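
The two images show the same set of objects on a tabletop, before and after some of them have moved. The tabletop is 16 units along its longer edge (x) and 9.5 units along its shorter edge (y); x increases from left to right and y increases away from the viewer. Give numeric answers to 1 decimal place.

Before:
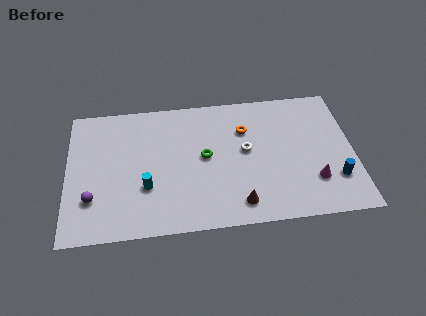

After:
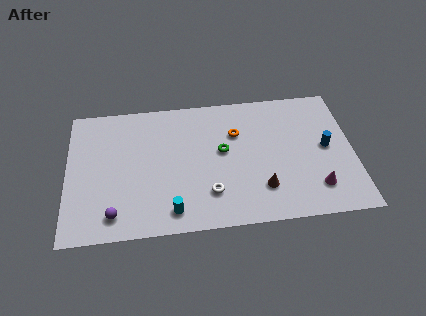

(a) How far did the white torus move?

3.5

From (10.0, 5.2) to (7.9, 2.4), the white torus covered √(2.1² + 2.8²) ≈ 3.5 units.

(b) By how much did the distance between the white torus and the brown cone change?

-0.8

Before: roughly 3.7 units apart; after: 2.9. That's 0.8 units closer together.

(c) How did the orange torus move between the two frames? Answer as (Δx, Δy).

(-0.5, -0.2)

From the two frames, the orange torus sits at roughly (10.0, 6.7) before and (9.5, 6.5) after.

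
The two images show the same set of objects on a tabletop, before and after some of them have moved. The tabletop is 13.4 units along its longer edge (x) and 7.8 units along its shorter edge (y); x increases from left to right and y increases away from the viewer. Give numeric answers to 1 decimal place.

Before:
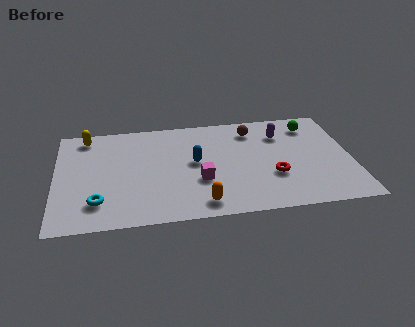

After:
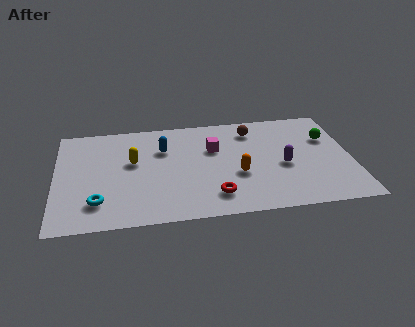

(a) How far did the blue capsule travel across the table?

1.8

The blue capsule moved from about (6.3, 4.2) to (4.9, 5.4), a distance of √(1.4² + 1.2²) ≈ 1.8.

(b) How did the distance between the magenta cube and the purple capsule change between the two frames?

-1.3

The distance was about 4.8 in the first image and 3.5 in the second, so they moved 1.3 units closer together.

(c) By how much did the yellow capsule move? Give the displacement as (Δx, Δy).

(2.1, -2.2)

From the two frames, the yellow capsule sits at roughly (1.4, 6.8) before and (3.5, 4.6) after.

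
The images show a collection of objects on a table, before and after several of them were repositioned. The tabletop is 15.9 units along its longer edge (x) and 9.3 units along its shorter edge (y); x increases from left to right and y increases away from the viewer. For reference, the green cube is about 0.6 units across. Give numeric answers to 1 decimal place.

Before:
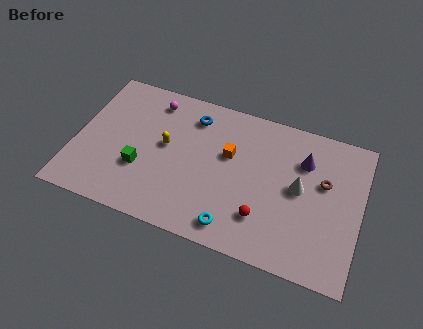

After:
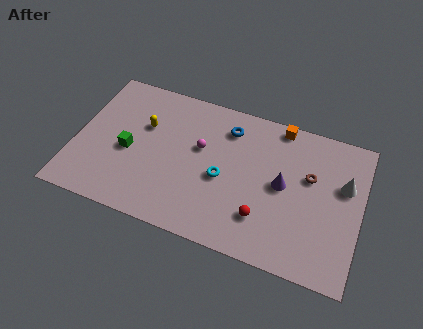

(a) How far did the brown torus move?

0.8

The brown torus moved from about (13.8, 5.7) to (13.0, 5.8), a distance of √(0.8² + 0.1²) ≈ 0.8.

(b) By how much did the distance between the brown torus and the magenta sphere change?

-3.9

The distance was about 10.0 in the first image and 6.1 in the second, so they moved 3.9 units closer together.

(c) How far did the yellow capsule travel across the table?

1.6

The yellow capsule moved from about (5.0, 5.1) to (3.7, 6.0), a distance of √(1.3² + 0.9²) ≈ 1.6.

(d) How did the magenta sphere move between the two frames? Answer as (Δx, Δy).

(2.9, -2.2)

The magenta sphere was at about (4.0, 7.8) and moved to about (6.9, 5.6).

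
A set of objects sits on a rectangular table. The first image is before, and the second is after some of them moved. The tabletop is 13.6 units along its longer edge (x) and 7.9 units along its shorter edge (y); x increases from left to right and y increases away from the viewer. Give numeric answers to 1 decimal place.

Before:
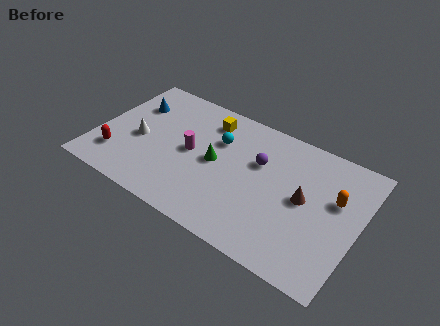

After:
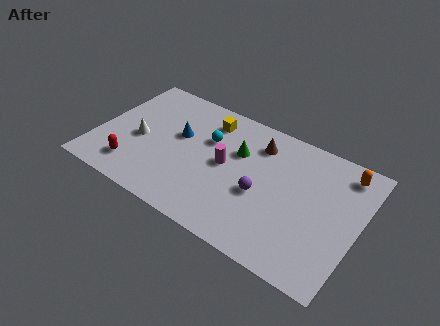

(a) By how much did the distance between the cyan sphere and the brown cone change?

-2.2

They were about 4.9 units apart before and 2.7 after — 2.2 units closer together.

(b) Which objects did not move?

the yellow cube and the white cone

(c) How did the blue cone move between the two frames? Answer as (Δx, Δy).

(2.6, -0.9)

The blue cone started near (1.5, 5.6) and ended near (4.1, 4.7).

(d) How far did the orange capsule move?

1.8

The orange capsule moved from about (12.3, 4.9) to (12.5, 6.7), a distance of √(0.2² + 1.8²) ≈ 1.8.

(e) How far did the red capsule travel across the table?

0.9

The red capsule was near (1.3, 1.9) before and (2.2, 1.6) after, so it travelled √(0.9² + 0.3²) ≈ 0.9 units.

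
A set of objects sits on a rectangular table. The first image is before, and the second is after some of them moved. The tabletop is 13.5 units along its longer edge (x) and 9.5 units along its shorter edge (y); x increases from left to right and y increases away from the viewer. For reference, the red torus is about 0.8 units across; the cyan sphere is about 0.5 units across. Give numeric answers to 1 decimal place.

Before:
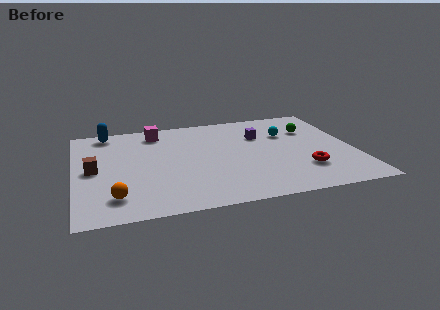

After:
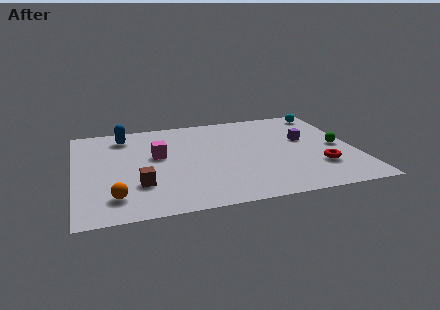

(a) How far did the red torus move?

0.7

The red torus was near (10.9, 2.6) before and (11.6, 2.7) after, so it travelled √(0.7² + 0.1²) ≈ 0.7 units.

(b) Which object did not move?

the orange sphere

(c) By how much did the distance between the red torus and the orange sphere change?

+0.7

They were about 9.1 units apart before and 9.8 after — 0.7 units further apart.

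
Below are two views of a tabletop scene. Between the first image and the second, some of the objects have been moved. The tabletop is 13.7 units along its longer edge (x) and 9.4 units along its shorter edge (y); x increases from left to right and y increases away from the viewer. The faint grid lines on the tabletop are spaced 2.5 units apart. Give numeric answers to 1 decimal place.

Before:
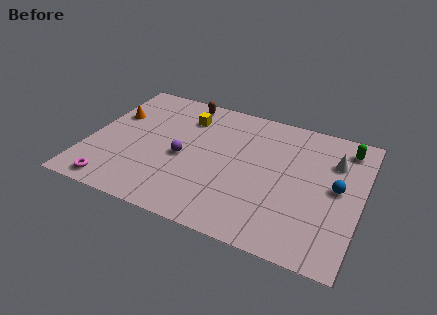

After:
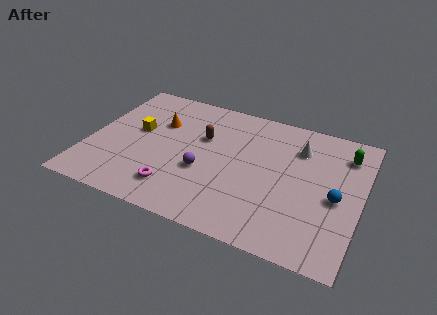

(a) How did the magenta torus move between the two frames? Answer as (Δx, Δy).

(3.0, 0.9)

The magenta torus was at about (1.7, 1.0) and moved to about (4.7, 1.9).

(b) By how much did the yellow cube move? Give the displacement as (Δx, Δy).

(-2.3, -1.9)

The yellow cube was at about (4.6, 7.2) and moved to about (2.3, 5.3).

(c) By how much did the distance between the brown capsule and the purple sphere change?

-1.8

The distance was about 4.2 in the first image and 2.4 in the second, so they moved 1.8 units closer together.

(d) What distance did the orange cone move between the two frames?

2.3

The orange cone moved from about (1.0, 6.1) to (3.3, 6.3), a distance of √(2.3² + 0.2²) ≈ 2.3.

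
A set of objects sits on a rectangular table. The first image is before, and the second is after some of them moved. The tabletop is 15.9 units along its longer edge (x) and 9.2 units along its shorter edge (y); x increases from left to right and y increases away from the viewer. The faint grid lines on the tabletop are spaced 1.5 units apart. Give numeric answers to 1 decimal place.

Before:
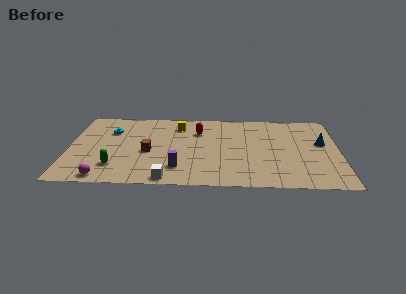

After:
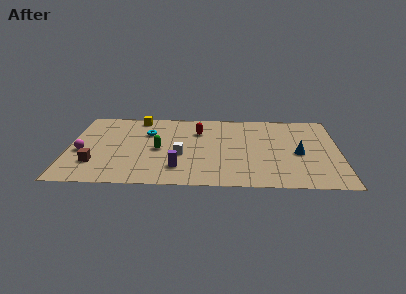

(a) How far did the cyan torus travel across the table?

2.2

The cyan torus was near (2.4, 6.5) before and (4.6, 6.3) after, so it travelled √(2.2² + 0.2²) ≈ 2.2 units.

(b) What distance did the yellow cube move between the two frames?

2.6

From (6.4, 7.3) to (4.0, 8.2), the yellow cube covered √(2.4² + 0.9²) ≈ 2.6 units.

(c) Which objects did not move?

the purple cylinder and the red capsule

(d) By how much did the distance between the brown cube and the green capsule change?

+1.5

They were about 2.6 units apart before and 4.1 after — 1.5 units further apart.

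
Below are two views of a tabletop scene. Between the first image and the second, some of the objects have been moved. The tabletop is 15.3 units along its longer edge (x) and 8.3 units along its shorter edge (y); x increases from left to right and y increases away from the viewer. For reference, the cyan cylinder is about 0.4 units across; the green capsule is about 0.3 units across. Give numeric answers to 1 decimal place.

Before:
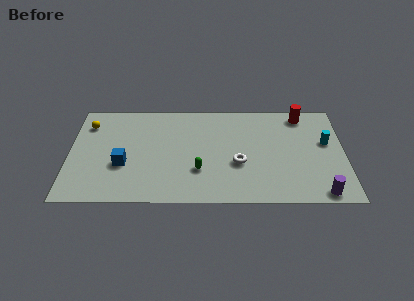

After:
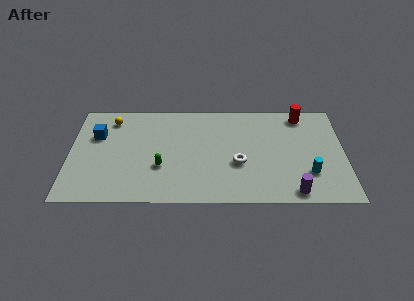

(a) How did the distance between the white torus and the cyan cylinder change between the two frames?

-1.2

The distance was about 5.2 in the first image and 4.0 in the second, so they moved 1.2 units closer together.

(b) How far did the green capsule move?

2.1

From (7.2, 2.6) to (5.1, 2.9), the green capsule covered √(2.1² + 0.3²) ≈ 2.1 units.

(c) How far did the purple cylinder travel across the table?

1.5

The purple cylinder was near (13.9, 0.8) before and (12.4, 0.9) after, so it travelled √(1.5² + 0.1²) ≈ 1.5 units.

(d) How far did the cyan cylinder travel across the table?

2.7

The cyan cylinder was near (14.3, 4.9) before and (13.3, 2.4) after, so it travelled √(1.0² + 2.5²) ≈ 2.7 units.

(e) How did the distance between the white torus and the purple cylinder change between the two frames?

-1.3

They were about 5.1 units apart before and 3.8 after — 1.3 units closer together.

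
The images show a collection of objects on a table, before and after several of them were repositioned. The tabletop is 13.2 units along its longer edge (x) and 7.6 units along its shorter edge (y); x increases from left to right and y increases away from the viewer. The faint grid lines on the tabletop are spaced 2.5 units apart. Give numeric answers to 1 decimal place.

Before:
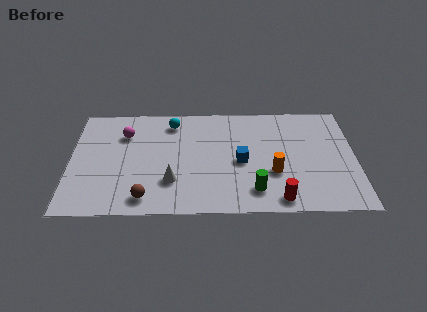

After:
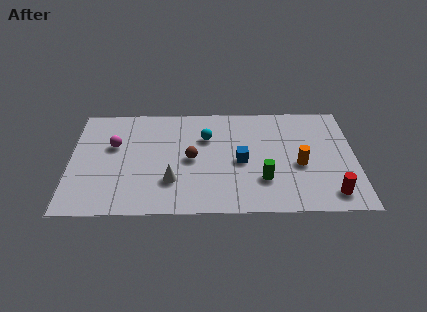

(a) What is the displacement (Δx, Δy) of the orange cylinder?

(1.2, 0.5)

The orange cylinder started near (9.4, 2.7) and ended near (10.6, 3.2).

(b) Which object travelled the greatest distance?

the brown sphere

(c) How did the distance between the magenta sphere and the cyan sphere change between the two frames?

+2.0

The distance was about 2.3 in the first image and 4.3 in the second, so they moved 2.0 units further apart.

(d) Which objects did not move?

the blue cube and the white cone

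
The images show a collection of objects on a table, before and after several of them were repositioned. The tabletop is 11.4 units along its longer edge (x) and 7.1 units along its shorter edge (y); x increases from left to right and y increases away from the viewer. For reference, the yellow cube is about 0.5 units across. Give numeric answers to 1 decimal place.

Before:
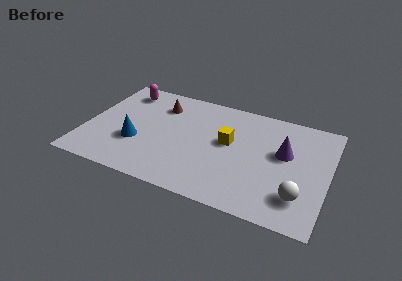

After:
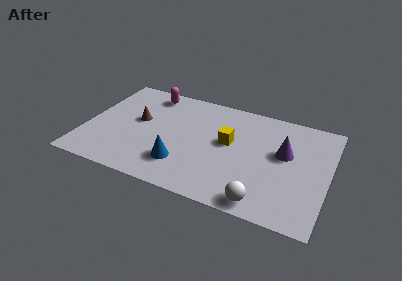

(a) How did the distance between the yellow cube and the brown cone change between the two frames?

+0.6

Before: roughly 3.7 units apart; after: 4.3. That's 0.6 units further apart.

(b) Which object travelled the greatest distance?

the blue cone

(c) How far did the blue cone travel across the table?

2.3

The blue cone moved from about (2.5, 2.5) to (4.7, 1.8), a distance of √(2.2² + 0.7²) ≈ 2.3.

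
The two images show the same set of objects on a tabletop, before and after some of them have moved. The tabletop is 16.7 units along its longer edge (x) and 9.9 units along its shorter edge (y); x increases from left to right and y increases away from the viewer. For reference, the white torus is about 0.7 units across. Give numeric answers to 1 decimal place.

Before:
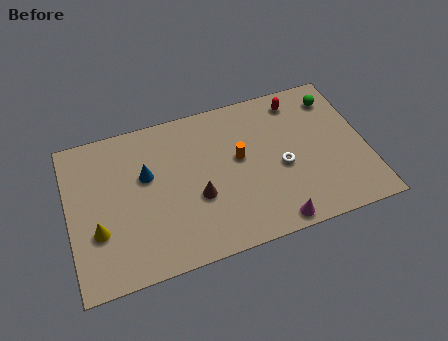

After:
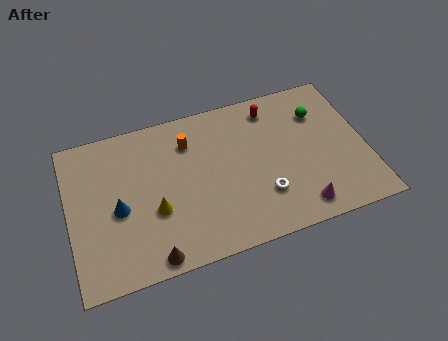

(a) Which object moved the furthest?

the brown cone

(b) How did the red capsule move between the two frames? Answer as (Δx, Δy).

(-1.5, -0.1)

The red capsule was at about (13.2, 8.4) and moved to about (11.7, 8.3).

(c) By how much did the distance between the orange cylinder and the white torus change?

+3.4

They were about 2.6 units apart before and 6.0 after — 3.4 units further apart.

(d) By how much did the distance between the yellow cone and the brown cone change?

-2.8

Before: roughly 5.6 units apart; after: 2.8. That's 2.8 units closer together.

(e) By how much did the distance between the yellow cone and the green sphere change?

-4.3

The distance was about 14.5 in the first image and 10.2 in the second, so they moved 4.3 units closer together.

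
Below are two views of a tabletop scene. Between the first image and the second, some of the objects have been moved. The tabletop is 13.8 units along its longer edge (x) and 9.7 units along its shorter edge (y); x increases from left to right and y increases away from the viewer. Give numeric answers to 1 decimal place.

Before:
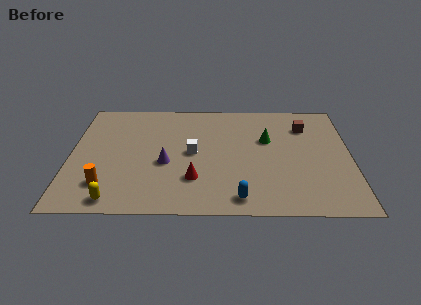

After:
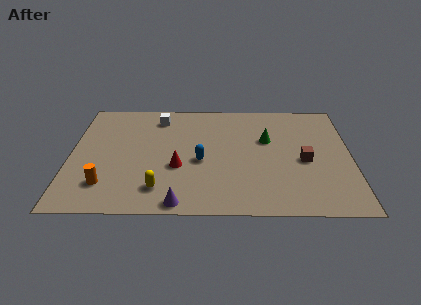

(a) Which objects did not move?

the orange cylinder and the green cone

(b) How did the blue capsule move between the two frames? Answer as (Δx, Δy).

(-1.9, 3.0)

The blue capsule started near (8.3, 1.2) and ended near (6.4, 4.2).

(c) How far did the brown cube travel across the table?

3.0

The brown cube moved from about (11.6, 7.3) to (11.5, 4.3), a distance of √(0.1² + 3.0²) ≈ 3.0.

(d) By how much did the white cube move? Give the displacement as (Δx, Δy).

(-1.7, 3.1)

The white cube was at about (6.0, 4.9) and moved to about (4.3, 8.0).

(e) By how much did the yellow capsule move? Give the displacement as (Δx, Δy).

(2.1, 0.9)

The yellow capsule was at about (2.3, 1.0) and moved to about (4.4, 1.9).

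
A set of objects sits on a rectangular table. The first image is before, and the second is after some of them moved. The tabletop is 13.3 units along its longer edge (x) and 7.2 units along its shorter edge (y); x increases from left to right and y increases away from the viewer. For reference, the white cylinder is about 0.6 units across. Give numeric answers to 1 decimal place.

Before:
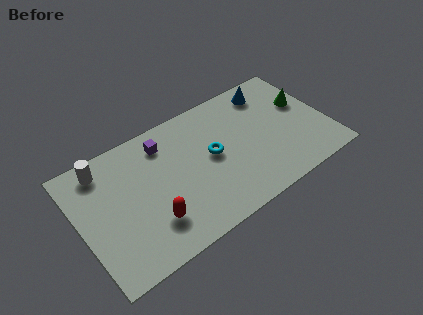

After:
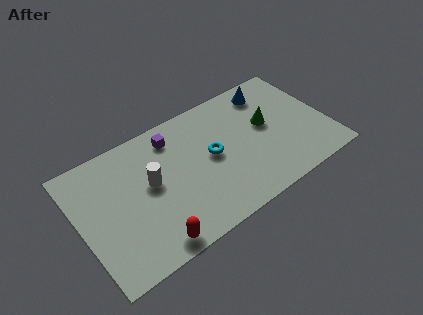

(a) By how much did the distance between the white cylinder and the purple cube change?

-0.8

Before: roughly 3.2 units apart; after: 2.4. That's 0.8 units closer together.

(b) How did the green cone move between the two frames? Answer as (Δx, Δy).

(-2.1, -0.3)

The green cone started near (12.3, 4.4) and ended near (10.2, 4.1).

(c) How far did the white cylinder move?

3.0

The white cylinder was near (1.6, 6.1) before and (3.8, 4.0) after, so it travelled √(2.2² + 2.1²) ≈ 3.0 units.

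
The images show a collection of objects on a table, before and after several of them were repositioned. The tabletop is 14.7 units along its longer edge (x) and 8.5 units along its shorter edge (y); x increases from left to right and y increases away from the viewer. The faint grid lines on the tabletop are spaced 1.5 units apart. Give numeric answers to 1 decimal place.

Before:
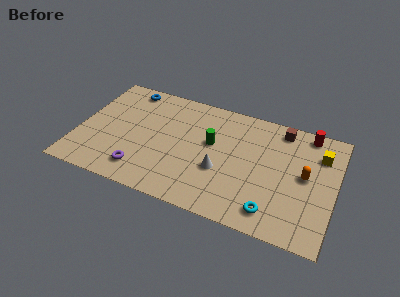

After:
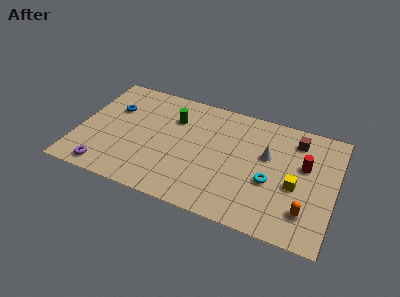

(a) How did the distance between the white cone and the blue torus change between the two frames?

+1.7

They were about 7.3 units apart before and 9.0 after — 1.7 units further apart.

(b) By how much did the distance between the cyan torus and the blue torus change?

-1.3

They were about 10.9 units apart before and 9.6 after — 1.3 units closer together.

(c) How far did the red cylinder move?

2.4

From (12.9, 7.6) to (12.9, 5.2), the red cylinder covered √(0.0² + 2.4²) ≈ 2.4 units.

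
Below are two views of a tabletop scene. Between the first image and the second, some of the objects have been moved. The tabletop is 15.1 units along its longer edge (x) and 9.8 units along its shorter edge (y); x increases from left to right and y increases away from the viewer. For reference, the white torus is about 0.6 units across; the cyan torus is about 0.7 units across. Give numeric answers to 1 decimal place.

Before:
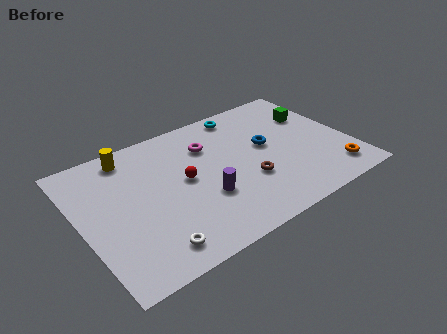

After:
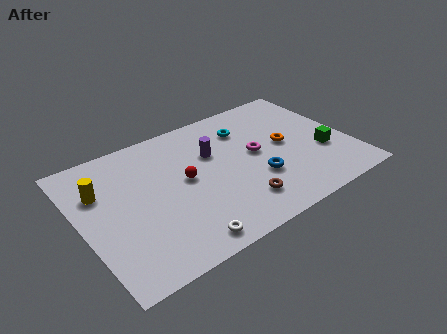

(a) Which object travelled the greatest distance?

the orange torus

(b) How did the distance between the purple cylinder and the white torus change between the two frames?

+2.1

Before: roughly 3.8 units apart; after: 5.9. That's 2.1 units further apart.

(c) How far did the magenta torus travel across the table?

3.1

From (7.5, 7.1) to (9.9, 5.2), the magenta torus covered √(2.4² + 1.9²) ≈ 3.1 units.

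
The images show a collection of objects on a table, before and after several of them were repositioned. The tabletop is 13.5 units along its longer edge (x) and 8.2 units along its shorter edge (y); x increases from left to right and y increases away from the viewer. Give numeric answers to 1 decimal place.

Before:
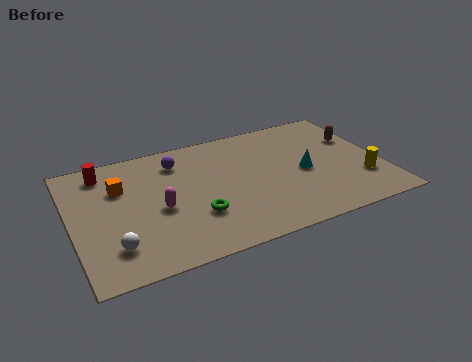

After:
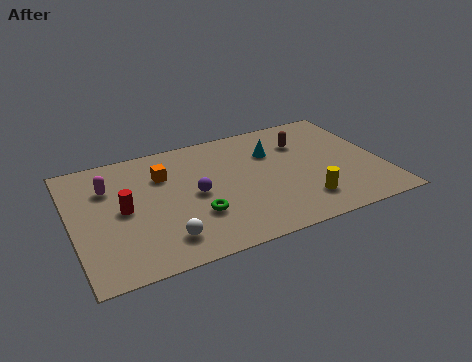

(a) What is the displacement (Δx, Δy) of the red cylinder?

(0.6, -2.8)

The red cylinder started near (1.6, 6.9) and ended near (2.2, 4.1).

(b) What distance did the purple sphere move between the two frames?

2.5

The purple sphere moved from about (4.8, 6.5) to (5.3, 4.0), a distance of √(0.5² + 2.5²) ≈ 2.5.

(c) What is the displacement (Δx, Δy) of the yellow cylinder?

(-2.7, -0.6)

The yellow cylinder started near (12.5, 2.4) and ended near (9.8, 1.8).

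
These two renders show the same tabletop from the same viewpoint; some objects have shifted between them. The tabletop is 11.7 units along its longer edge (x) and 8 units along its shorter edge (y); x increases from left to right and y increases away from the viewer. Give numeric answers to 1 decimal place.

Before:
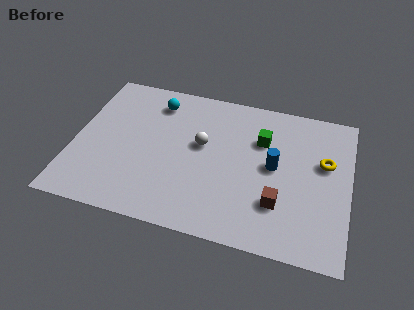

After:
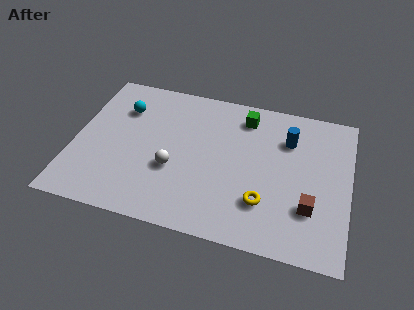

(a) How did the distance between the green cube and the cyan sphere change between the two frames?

+0.6

Before: roughly 4.7 units apart; after: 5.3. That's 0.6 units further apart.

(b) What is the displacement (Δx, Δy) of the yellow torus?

(-2.4, -2.7)

From the two frames, the yellow torus sits at roughly (10.6, 4.9) before and (8.2, 2.2) after.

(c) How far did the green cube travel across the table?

1.4

The green cube moved from about (7.9, 5.5) to (7.1, 6.6), a distance of √(0.8² + 1.1²) ≈ 1.4.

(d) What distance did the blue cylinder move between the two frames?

1.7

From (8.5, 4.2) to (9.0, 5.8), the blue cylinder covered √(0.5² + 1.6²) ≈ 1.7 units.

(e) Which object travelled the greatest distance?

the yellow torus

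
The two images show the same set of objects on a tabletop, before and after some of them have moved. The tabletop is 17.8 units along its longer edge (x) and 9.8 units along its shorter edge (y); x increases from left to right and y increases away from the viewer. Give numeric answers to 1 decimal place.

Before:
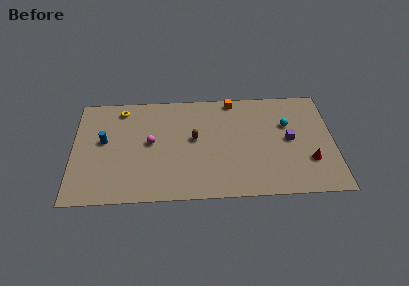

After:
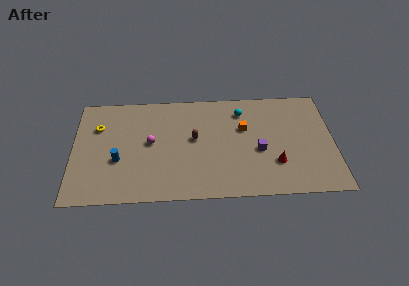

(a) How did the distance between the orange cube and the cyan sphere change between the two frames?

-2.9

The distance was about 4.5 in the first image and 1.6 in the second, so they moved 2.9 units closer together.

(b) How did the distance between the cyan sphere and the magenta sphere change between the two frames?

-2.7

The distance was about 9.5 in the first image and 6.8 in the second, so they moved 2.7 units closer together.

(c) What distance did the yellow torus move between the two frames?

2.3

The yellow torus moved from about (3.3, 8.4) to (1.7, 6.8), a distance of √(1.6² + 1.6²) ≈ 2.3.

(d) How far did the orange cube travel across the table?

2.8

The orange cube moved from about (11.0, 8.9) to (11.7, 6.2), a distance of √(0.7² + 2.7²) ≈ 2.8.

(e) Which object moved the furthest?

the cyan sphere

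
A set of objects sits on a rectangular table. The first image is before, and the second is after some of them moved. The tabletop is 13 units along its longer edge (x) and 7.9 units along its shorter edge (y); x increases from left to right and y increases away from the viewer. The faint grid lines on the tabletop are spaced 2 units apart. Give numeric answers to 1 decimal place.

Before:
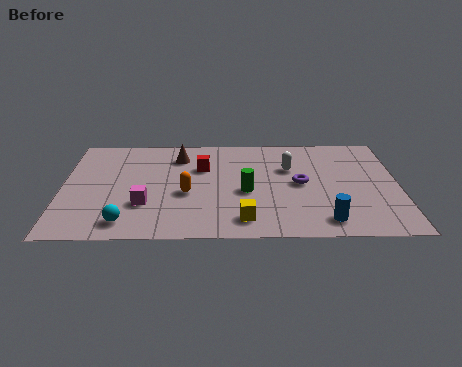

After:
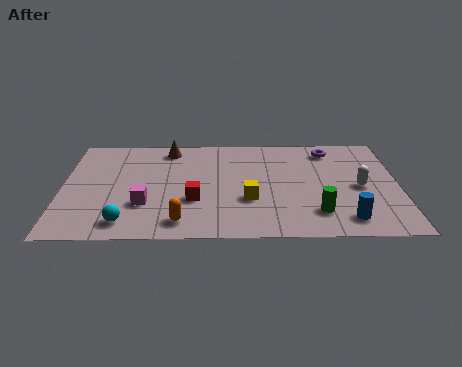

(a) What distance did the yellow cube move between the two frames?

1.5

From (7.0, 1.3) to (7.2, 2.8), the yellow cube covered √(0.2² + 1.5²) ≈ 1.5 units.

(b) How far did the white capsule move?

3.1

The white capsule was near (8.8, 5.2) before and (11.5, 3.7) after, so it travelled √(2.7² + 1.5²) ≈ 3.1 units.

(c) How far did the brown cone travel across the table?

0.7

From (4.5, 6.2) to (4.1, 6.8), the brown cone covered √(0.4² + 0.6²) ≈ 0.7 units.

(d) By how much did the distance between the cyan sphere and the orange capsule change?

-1.0

Before: roughly 3.1 units apart; after: 2.1. That's 1.0 units closer together.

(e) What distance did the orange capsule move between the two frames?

2.1

The orange capsule was near (4.8, 3.3) before and (4.6, 1.2) after, so it travelled √(0.2² + 2.1²) ≈ 2.1 units.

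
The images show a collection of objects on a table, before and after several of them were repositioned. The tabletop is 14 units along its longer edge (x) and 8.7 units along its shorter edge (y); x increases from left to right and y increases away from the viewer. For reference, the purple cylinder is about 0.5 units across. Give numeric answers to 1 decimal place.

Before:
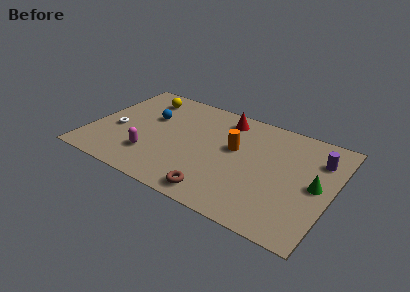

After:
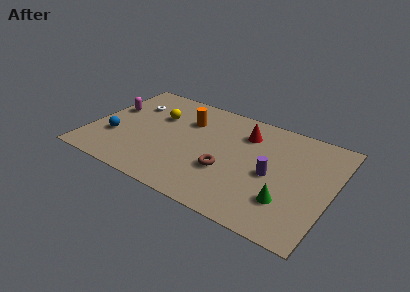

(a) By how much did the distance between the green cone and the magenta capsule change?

+1.7

They were about 9.5 units apart before and 11.2 after — 1.7 units further apart.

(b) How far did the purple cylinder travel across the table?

3.4

From (13.0, 6.4) to (10.6, 4.0), the purple cylinder covered √(2.4² + 2.4²) ≈ 3.4 units.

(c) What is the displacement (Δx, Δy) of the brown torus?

(0.2, 2.0)

From the two frames, the brown torus sits at roughly (7.9, 1.1) before and (8.1, 3.1) after.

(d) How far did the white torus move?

2.6

The white torus was near (1.5, 3.6) before and (2.0, 6.2) after, so it travelled √(0.5² + 2.6²) ≈ 2.6 units.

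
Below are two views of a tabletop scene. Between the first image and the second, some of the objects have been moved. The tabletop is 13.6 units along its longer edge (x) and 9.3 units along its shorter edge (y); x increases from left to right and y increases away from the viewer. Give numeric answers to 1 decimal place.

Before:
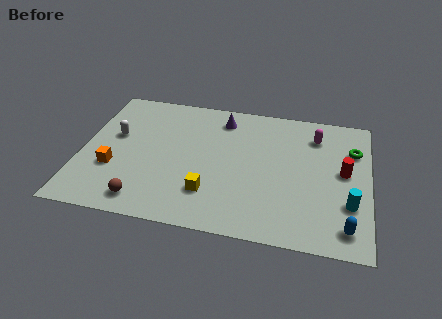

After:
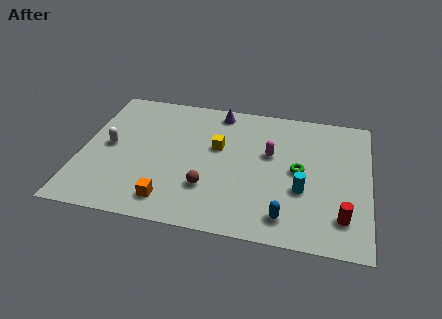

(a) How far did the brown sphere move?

3.2

The brown sphere was near (3.2, 1.3) before and (6.1, 2.7) after, so it travelled √(2.9² + 1.4²) ≈ 3.2 units.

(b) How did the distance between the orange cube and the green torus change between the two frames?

-5.0

Before: roughly 11.7 units apart; after: 6.7. That's 5.0 units closer together.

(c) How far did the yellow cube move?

3.2

The yellow cube moved from about (6.2, 2.4) to (6.4, 5.6), a distance of √(0.2² + 3.2²) ≈ 3.2.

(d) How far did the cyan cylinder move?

2.3

From (12.7, 2.9) to (10.5, 3.4), the cyan cylinder covered √(2.2² + 0.5²) ≈ 2.3 units.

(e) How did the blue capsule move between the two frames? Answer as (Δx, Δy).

(-2.8, 0.1)

The blue capsule was at about (12.6, 1.4) and moved to about (9.8, 1.5).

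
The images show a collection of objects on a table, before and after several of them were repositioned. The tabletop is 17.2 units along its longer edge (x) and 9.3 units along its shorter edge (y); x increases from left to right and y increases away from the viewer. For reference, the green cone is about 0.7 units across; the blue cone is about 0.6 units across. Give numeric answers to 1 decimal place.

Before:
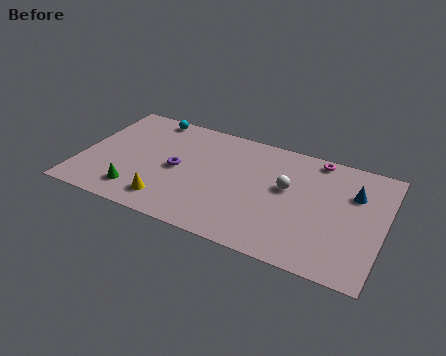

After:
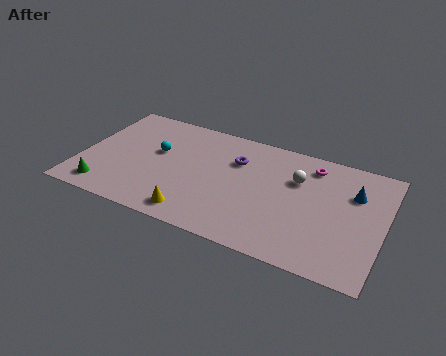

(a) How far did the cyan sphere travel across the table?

3.0

The cyan sphere moved from about (3.4, 8.4) to (4.2, 5.5), a distance of √(0.8² + 2.9²) ≈ 3.0.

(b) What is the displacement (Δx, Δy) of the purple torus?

(3.2, 2.0)

The purple torus was at about (5.5, 4.5) and moved to about (8.7, 6.5).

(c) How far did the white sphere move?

1.0

The white sphere moved from about (11.7, 5.4) to (12.2, 6.3), a distance of √(0.5² + 0.9²) ≈ 1.0.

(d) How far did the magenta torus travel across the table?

0.7

From (13.1, 8.4) to (12.9, 7.7), the magenta torus covered √(0.2² + 0.7²) ≈ 0.7 units.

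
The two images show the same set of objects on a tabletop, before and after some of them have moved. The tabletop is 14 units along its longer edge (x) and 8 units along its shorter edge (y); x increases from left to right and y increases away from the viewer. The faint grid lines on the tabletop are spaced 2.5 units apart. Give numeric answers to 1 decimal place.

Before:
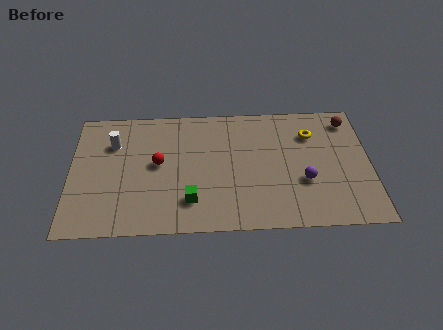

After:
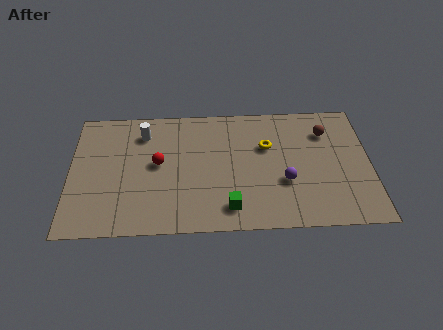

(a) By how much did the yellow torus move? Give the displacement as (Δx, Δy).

(-2.1, -0.7)

The yellow torus was at about (11.3, 5.9) and moved to about (9.2, 5.2).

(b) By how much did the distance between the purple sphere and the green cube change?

-2.4

The distance was about 5.4 in the first image and 3.0 in the second, so they moved 2.4 units closer together.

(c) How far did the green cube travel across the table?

1.9

The green cube moved from about (5.6, 1.9) to (7.4, 1.4), a distance of √(1.8² + 0.5²) ≈ 1.9.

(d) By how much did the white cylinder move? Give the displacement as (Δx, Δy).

(1.4, 0.6)

The white cylinder was at about (2.0, 5.7) and moved to about (3.4, 6.3).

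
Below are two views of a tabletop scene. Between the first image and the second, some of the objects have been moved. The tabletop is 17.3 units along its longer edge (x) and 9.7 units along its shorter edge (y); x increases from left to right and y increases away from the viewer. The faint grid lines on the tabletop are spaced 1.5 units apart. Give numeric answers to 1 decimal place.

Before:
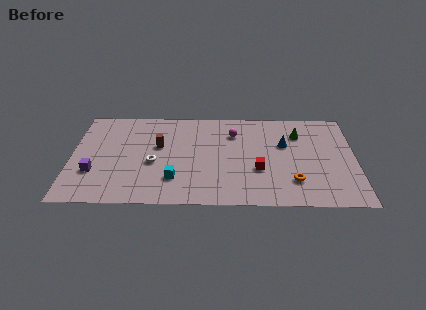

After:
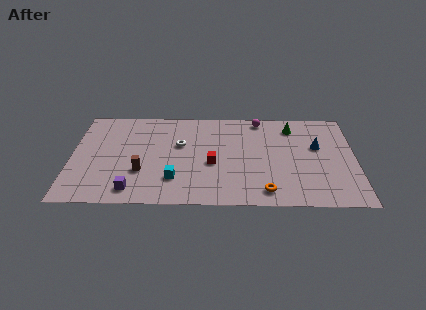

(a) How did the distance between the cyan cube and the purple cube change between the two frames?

-2.2

Before: roughly 4.9 units apart; after: 2.7. That's 2.2 units closer together.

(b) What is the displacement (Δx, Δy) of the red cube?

(-2.8, 0.6)

The red cube started near (11.4, 3.5) and ended near (8.6, 4.1).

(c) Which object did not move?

the cyan cube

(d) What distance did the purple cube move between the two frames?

2.9

The purple cube moved from about (1.4, 3.1) to (3.8, 1.4), a distance of √(2.4² + 1.7²) ≈ 2.9.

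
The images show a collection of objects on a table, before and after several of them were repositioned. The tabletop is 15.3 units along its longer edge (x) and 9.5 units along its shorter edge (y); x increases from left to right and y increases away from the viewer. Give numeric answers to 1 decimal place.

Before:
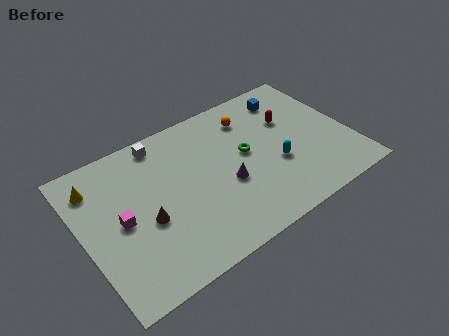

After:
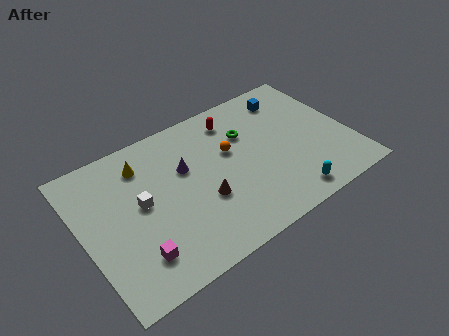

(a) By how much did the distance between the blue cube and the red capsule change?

+1.7

They were about 1.6 units apart before and 3.3 after — 1.7 units further apart.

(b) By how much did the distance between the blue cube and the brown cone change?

-2.6

They were about 9.9 units apart before and 7.3 after — 2.6 units closer together.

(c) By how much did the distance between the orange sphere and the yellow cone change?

-3.9

The distance was about 9.0 in the first image and 5.1 in the second, so they moved 3.9 units closer together.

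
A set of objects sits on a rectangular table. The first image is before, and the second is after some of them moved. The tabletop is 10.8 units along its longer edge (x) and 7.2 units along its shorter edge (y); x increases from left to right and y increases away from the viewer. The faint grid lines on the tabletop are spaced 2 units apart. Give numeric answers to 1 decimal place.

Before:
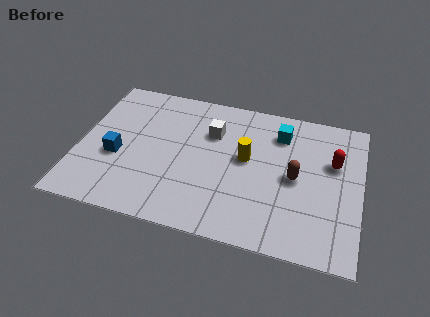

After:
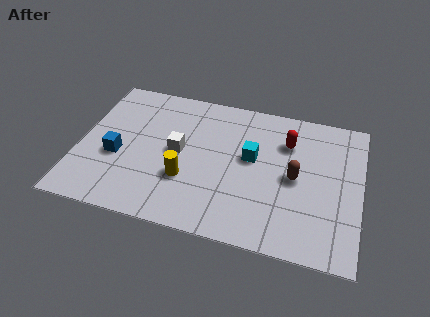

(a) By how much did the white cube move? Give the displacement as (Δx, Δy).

(-1.2, -1.3)

From the two frames, the white cube sits at roughly (5.0, 5.0) before and (3.8, 3.7) after.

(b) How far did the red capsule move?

1.9

The red capsule moved from about (9.7, 4.6) to (7.9, 5.2), a distance of √(1.8² + 0.6²) ≈ 1.9.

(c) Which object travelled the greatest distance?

the yellow cylinder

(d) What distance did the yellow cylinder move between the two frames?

2.7

The yellow cylinder moved from about (6.4, 4.0) to (4.2, 2.4), a distance of √(2.2² + 1.6²) ≈ 2.7.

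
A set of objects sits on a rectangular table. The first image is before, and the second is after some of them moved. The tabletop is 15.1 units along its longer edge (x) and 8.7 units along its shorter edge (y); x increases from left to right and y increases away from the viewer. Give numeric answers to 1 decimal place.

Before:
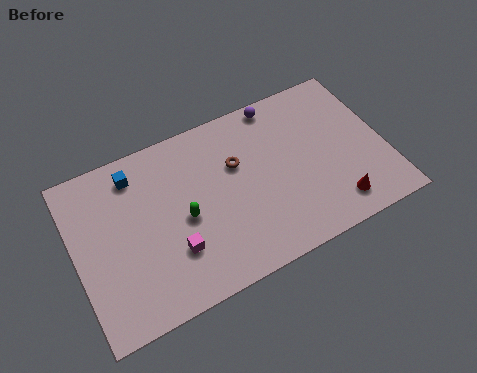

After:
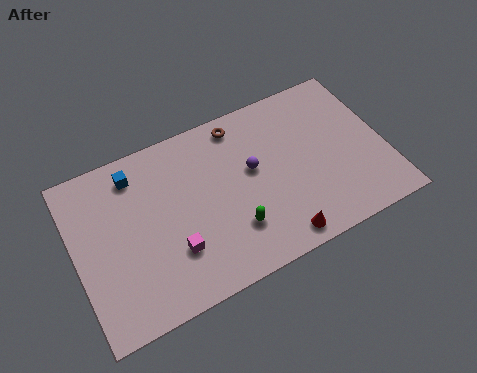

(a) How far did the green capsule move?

2.7

From (5.2, 4.0) to (7.4, 2.4), the green capsule covered √(2.2² + 1.6²) ≈ 2.7 units.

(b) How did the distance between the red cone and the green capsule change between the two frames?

-5.1

Before: roughly 7.5 units apart; after: 2.4. That's 5.1 units closer together.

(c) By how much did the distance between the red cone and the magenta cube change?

-2.7

Before: roughly 7.9 units apart; after: 5.2. That's 2.7 units closer together.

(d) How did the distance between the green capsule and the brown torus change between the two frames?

+2.1

Before: roughly 3.2 units apart; after: 5.3. That's 2.1 units further apart.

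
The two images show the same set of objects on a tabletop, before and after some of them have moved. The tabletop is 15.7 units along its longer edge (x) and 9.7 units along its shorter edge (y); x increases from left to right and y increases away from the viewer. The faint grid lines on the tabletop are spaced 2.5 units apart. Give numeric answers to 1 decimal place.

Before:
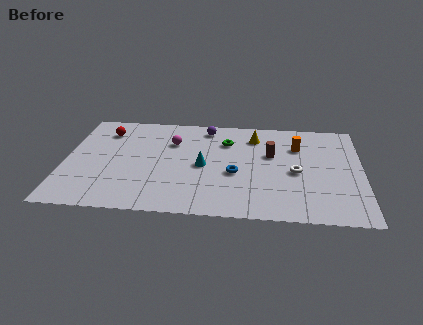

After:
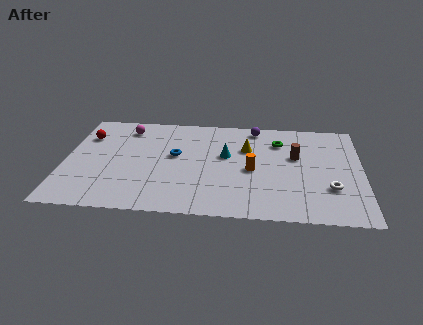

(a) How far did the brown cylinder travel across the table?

1.3

The brown cylinder moved from about (10.9, 6.0) to (12.2, 5.9), a distance of √(1.3² + 0.1²) ≈ 1.3.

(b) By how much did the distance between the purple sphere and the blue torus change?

+0.5

They were about 4.7 units apart before and 5.2 after — 0.5 units further apart.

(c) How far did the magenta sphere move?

2.8

The magenta sphere moved from about (5.6, 6.8) to (3.1, 8.0), a distance of √(2.5² + 1.2²) ≈ 2.8.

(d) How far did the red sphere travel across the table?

1.2

The red sphere was near (2.0, 7.6) before and (1.0, 7.0) after, so it travelled √(1.0² + 0.6²) ≈ 1.2 units.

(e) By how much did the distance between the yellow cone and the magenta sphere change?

+2.2

The distance was about 4.5 in the first image and 6.7 in the second, so they moved 2.2 units further apart.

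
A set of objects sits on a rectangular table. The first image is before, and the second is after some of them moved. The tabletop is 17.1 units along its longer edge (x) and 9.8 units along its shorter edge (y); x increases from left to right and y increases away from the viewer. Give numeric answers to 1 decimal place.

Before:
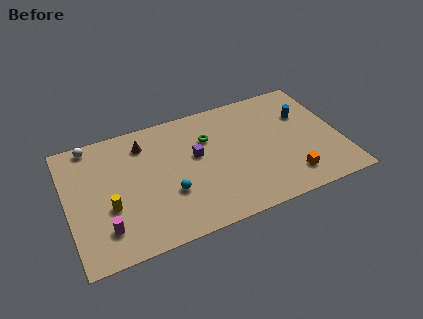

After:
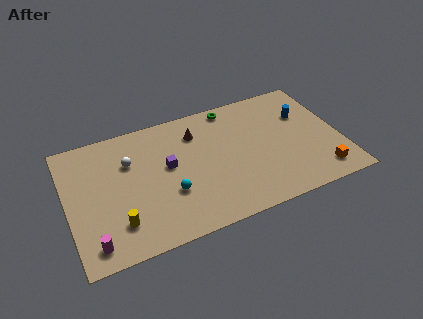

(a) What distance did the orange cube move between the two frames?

1.9

The orange cube moved from about (13.6, 1.9) to (15.5, 1.6), a distance of √(1.9² + 0.3²) ≈ 1.9.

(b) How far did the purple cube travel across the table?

1.8

The purple cube was near (8.1, 5.7) before and (6.3, 5.5) after, so it travelled √(1.8² + 0.2²) ≈ 1.8 units.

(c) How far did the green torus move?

2.6

From (9.0, 6.8) to (10.7, 8.8), the green torus covered √(1.7² + 2.0²) ≈ 2.6 units.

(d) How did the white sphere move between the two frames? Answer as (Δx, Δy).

(2.2, -2.2)

The white sphere started near (1.8, 8.9) and ended near (4.0, 6.7).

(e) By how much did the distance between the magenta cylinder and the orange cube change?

+2.7

Before: roughly 11.5 units apart; after: 14.2. That's 2.7 units further apart.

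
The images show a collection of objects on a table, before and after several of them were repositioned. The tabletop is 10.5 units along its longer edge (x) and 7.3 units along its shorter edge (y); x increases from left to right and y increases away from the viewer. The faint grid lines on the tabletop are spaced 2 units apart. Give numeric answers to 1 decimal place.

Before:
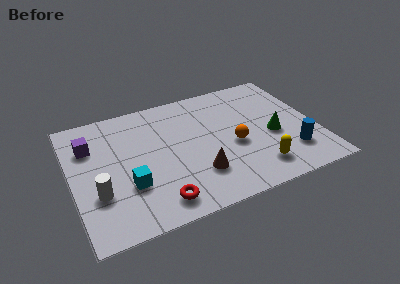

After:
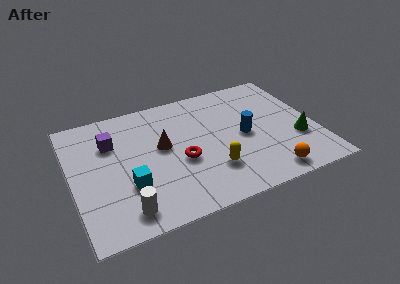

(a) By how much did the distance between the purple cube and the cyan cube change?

-0.4

Before: roughly 3.1 units apart; after: 2.7. That's 0.4 units closer together.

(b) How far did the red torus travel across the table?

2.2

The red torus was near (3.4, 1.1) before and (4.6, 3.0) after, so it travelled √(1.2² + 1.9²) ≈ 2.2 units.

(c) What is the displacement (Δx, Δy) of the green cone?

(1.0, -0.6)

The green cone started near (8.6, 3.1) and ended near (9.6, 2.5).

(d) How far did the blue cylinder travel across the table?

2.5

The blue cylinder was near (9.2, 1.8) before and (7.4, 3.5) after, so it travelled √(1.8² + 1.7²) ≈ 2.5 units.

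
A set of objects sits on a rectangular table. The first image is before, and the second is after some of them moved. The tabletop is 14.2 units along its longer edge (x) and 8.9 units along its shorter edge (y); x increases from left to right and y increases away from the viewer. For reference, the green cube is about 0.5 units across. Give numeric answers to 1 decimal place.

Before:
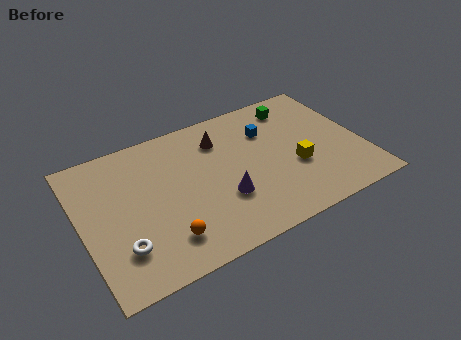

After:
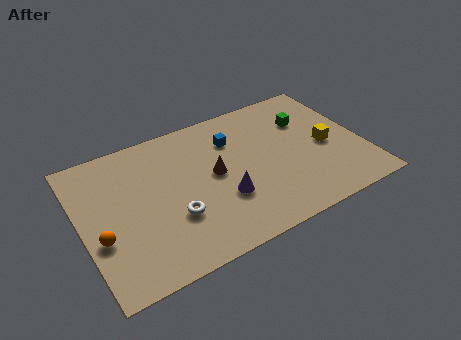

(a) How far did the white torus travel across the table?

2.8

The white torus was near (1.7, 2.3) before and (4.4, 3.0) after, so it travelled √(2.7² + 0.7²) ≈ 2.8 units.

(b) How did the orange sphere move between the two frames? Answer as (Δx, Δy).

(-3.0, 1.4)

From the two frames, the orange sphere sits at roughly (3.8, 1.9) before and (0.8, 3.3) after.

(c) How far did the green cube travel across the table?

1.3

From (11.3, 7.4) to (11.7, 6.2), the green cube covered √(0.4² + 1.2²) ≈ 1.3 units.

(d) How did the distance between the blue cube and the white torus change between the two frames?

-4.0

They were about 8.9 units apart before and 4.9 after — 4.0 units closer together.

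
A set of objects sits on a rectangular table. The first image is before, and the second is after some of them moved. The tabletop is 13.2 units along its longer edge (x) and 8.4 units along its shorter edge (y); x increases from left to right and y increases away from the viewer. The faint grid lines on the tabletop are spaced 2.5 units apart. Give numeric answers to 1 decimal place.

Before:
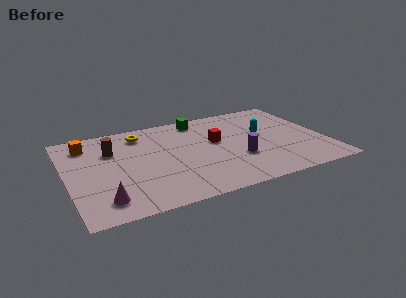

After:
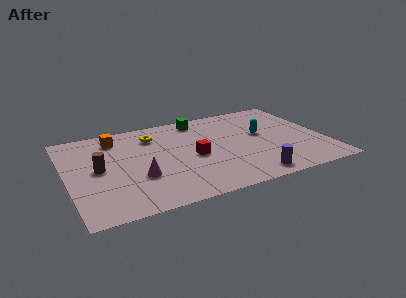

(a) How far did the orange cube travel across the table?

1.5

From (1.2, 6.8) to (2.7, 6.9), the orange cube covered √(1.5² + 0.1²) ≈ 1.5 units.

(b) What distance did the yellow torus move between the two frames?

0.7

The yellow torus moved from about (4.0, 6.9) to (4.6, 6.5), a distance of √(0.6² + 0.4²) ≈ 0.7.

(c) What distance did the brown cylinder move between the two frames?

1.7

The brown cylinder moved from about (2.4, 5.8) to (1.6, 4.3), a distance of √(0.8² + 1.5²) ≈ 1.7.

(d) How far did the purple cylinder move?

1.9

The purple cylinder moved from about (8.6, 2.9) to (9.0, 1.0), a distance of √(0.4² + 1.9²) ≈ 1.9.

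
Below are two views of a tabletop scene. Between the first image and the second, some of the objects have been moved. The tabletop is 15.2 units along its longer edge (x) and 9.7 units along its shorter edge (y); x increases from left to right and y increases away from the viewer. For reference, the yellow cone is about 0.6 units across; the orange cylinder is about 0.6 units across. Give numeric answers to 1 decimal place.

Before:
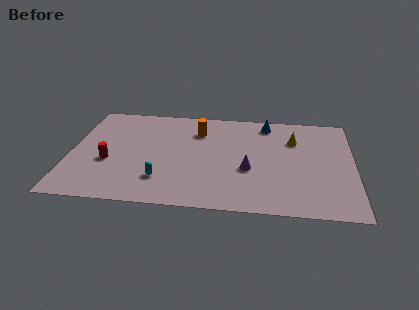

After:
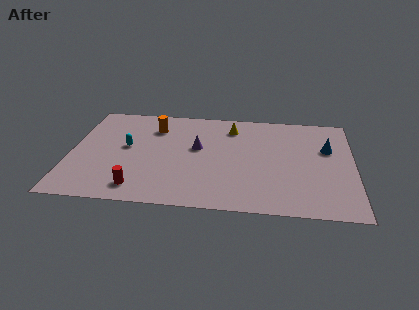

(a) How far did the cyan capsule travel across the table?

3.5

From (5.0, 2.4) to (3.0, 5.3), the cyan capsule covered √(2.0² + 2.9²) ≈ 3.5 units.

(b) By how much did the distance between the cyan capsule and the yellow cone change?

-2.2

The distance was about 8.3 in the first image and 6.1 in the second, so they moved 2.2 units closer together.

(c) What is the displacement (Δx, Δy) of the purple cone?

(-2.8, 1.8)

The purple cone started near (9.6, 3.8) and ended near (6.8, 5.6).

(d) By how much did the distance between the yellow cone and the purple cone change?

-1.1

Before: roughly 3.9 units apart; after: 2.8. That's 1.1 units closer together.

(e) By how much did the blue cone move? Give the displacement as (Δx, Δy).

(3.3, -2.2)

The blue cone was at about (10.5, 8.4) and moved to about (13.8, 6.2).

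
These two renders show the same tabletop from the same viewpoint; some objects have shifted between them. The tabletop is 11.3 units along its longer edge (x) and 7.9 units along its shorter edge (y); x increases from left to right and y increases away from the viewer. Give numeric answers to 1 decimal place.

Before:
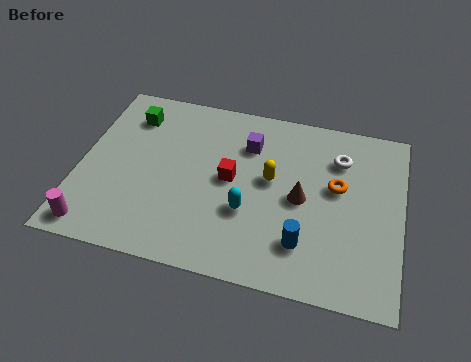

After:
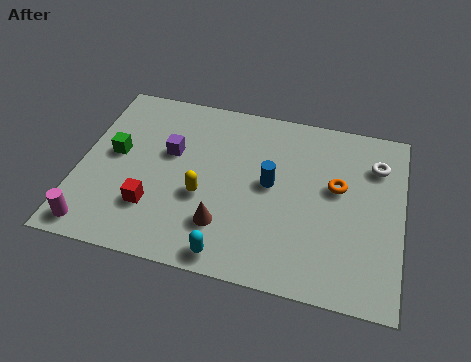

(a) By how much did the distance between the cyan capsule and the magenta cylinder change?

-0.8

Before: roughly 5.5 units apart; after: 4.7. That's 0.8 units closer together.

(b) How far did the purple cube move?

2.9

From (5.8, 5.8) to (3.1, 4.8), the purple cube covered √(2.7² + 1.0²) ≈ 2.9 units.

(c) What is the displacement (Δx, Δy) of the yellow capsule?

(-2.3, -1.3)

From the two frames, the yellow capsule sits at roughly (6.7, 4.4) before and (4.4, 3.1) after.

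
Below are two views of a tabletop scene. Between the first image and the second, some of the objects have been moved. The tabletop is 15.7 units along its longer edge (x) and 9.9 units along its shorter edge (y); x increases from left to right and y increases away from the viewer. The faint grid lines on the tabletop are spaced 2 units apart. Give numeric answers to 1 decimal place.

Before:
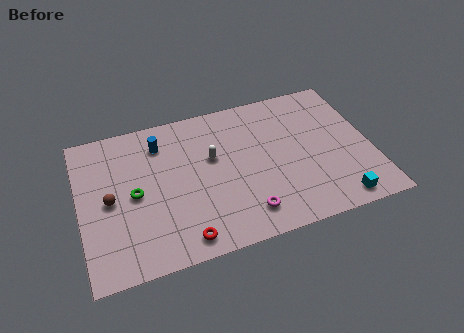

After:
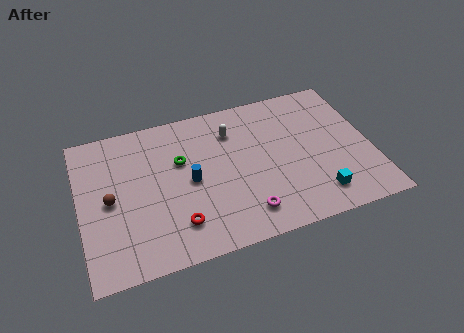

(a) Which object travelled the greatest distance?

the blue cylinder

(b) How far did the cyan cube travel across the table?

1.2

The cyan cube moved from about (13.5, 1.1) to (12.5, 1.8), a distance of √(1.0² + 0.7²) ≈ 1.2.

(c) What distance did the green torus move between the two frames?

3.0

The green torus was near (2.9, 4.8) before and (5.5, 6.3) after, so it travelled √(2.6² + 1.5²) ≈ 3.0 units.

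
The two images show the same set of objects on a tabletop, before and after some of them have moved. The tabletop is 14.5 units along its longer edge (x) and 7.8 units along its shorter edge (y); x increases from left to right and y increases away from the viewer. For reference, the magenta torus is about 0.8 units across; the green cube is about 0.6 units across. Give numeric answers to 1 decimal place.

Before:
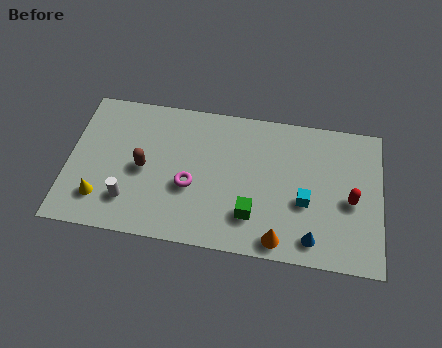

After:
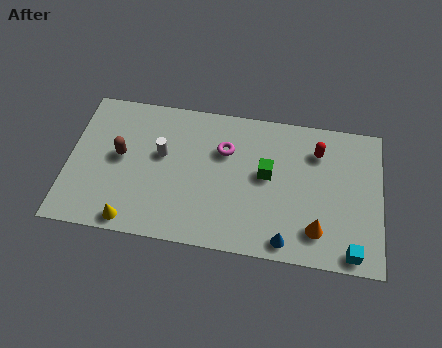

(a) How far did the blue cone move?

1.2

The blue cone was near (11.4, 1.2) before and (10.2, 0.9) after, so it travelled √(1.2² + 0.3²) ≈ 1.2 units.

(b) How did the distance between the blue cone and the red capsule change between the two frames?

+2.3

They were about 2.9 units apart before and 5.2 after — 2.3 units further apart.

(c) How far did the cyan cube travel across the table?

3.2

The cyan cube was near (11.0, 3.1) before and (13.2, 0.8) after, so it travelled √(2.2² + 2.3²) ≈ 3.2 units.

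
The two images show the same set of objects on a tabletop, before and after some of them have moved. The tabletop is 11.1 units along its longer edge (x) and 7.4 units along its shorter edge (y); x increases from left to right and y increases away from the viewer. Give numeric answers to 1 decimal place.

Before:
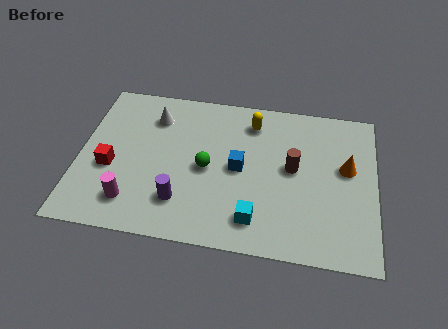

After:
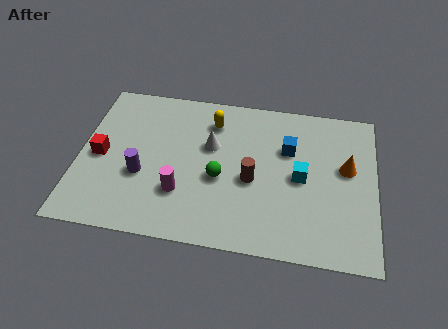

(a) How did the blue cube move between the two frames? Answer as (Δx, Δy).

(1.8, 1.2)

From the two frames, the blue cube sits at roughly (6.0, 3.7) before and (7.8, 4.9) after.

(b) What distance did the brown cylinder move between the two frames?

1.7

The brown cylinder moved from about (8.0, 4.0) to (6.5, 3.2), a distance of √(1.5² + 0.8²) ≈ 1.7.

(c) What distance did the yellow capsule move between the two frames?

1.5

The yellow capsule was near (6.4, 6.0) before and (4.9, 5.8) after, so it travelled √(1.5² + 0.2²) ≈ 1.5 units.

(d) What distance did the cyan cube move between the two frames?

2.7

From (6.7, 1.4) to (8.3, 3.6), the cyan cube covered √(1.6² + 2.2²) ≈ 2.7 units.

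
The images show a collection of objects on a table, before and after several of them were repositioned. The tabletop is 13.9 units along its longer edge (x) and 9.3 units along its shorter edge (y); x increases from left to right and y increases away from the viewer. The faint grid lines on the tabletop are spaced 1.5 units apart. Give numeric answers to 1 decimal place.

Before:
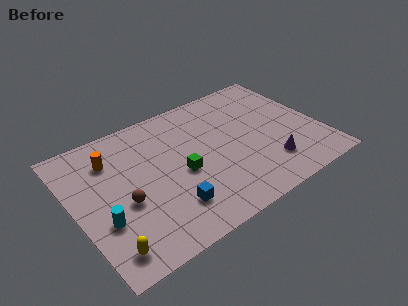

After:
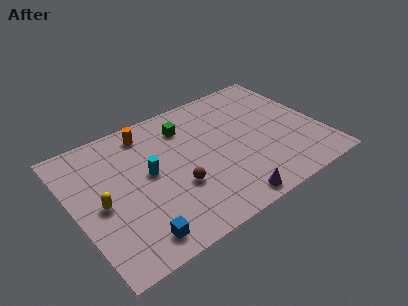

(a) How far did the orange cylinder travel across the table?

2.4

The orange cylinder was near (2.4, 7.0) before and (4.6, 7.9) after, so it travelled √(2.2² + 0.9²) ≈ 2.4 units.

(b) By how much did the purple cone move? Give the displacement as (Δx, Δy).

(-2.7, -1.3)

From the two frames, the purple cone sits at roughly (10.6, 2.2) before and (7.9, 0.9) after.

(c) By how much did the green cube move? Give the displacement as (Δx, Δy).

(0.8, 3.1)

The green cube started near (5.9, 4.1) and ended near (6.7, 7.2).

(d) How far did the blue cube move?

2.3

The blue cube moved from about (4.9, 2.2) to (2.8, 1.3), a distance of √(2.1² + 0.9²) ≈ 2.3.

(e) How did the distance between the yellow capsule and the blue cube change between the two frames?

-0.5

Before: roughly 3.8 units apart; after: 3.3. That's 0.5 units closer together.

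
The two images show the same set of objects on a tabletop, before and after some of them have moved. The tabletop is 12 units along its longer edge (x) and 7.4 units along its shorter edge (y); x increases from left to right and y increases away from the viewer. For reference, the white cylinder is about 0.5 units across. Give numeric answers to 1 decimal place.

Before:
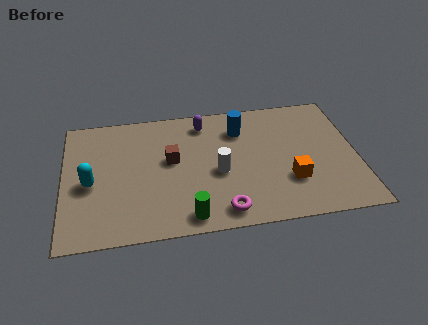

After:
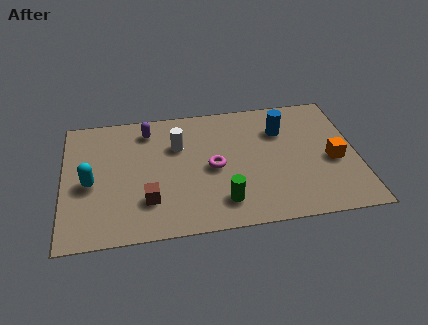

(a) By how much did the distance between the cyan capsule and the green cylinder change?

+1.0

They were about 4.6 units apart before and 5.6 after — 1.0 units further apart.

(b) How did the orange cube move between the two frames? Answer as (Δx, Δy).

(1.8, 0.9)

The orange cube started near (9.2, 2.3) and ended near (11.0, 3.2).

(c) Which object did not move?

the cyan capsule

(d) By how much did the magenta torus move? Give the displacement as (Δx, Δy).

(-0.3, 2.5)

The magenta torus was at about (6.4, 1.0) and moved to about (6.1, 3.5).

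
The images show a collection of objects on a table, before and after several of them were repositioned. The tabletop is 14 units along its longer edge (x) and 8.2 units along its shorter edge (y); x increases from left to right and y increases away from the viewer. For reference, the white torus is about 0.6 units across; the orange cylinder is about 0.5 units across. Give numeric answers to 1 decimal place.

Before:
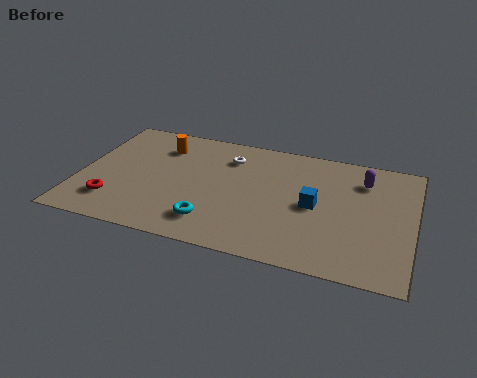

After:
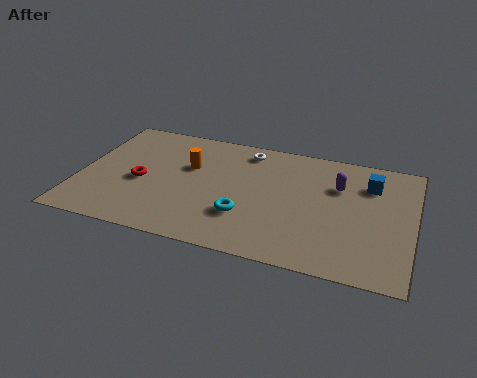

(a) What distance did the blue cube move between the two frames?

3.0

The blue cube moved from about (9.9, 4.0) to (12.1, 6.1), a distance of √(2.2² + 2.1²) ≈ 3.0.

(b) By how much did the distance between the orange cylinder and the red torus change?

-2.2

Before: roughly 4.7 units apart; after: 2.5. That's 2.2 units closer together.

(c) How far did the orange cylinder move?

1.7

The orange cylinder was near (3.2, 6.3) before and (4.5, 5.2) after, so it travelled √(1.3² + 1.1²) ≈ 1.7 units.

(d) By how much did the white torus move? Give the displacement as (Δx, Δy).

(0.7, 0.7)

From the two frames, the white torus sits at roughly (6.1, 6.3) before and (6.8, 7.0) after.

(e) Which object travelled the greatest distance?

the blue cube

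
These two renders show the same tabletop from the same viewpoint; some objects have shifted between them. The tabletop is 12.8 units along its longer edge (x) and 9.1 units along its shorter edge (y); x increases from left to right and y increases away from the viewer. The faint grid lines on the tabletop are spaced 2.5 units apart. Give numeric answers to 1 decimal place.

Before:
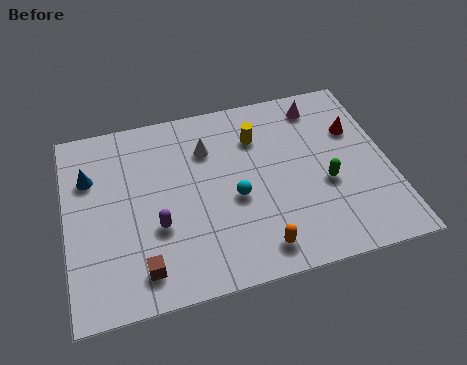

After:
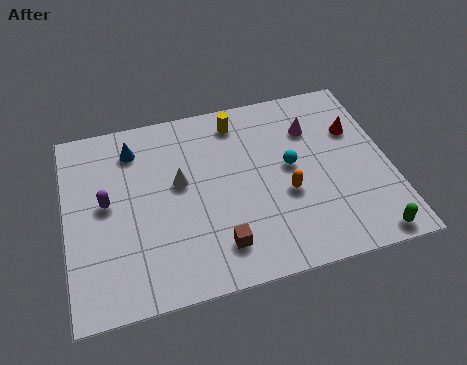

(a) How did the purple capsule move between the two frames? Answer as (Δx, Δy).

(-1.9, 1.6)

The purple capsule was at about (3.5, 3.3) and moved to about (1.6, 4.9).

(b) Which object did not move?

the red cone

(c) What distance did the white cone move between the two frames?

1.8

The white cone was near (5.7, 6.6) before and (4.5, 5.2) after, so it travelled √(1.2² + 1.4²) ≈ 1.8 units.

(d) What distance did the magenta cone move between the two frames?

1.2

The magenta cone moved from about (10.3, 7.7) to (9.9, 6.6), a distance of √(0.4² + 1.1²) ≈ 1.2.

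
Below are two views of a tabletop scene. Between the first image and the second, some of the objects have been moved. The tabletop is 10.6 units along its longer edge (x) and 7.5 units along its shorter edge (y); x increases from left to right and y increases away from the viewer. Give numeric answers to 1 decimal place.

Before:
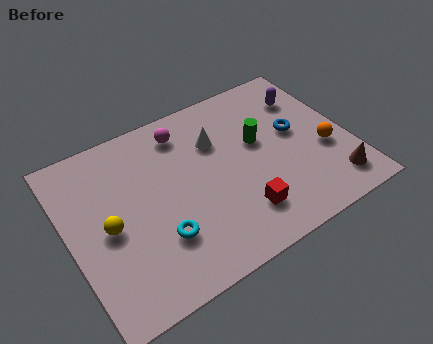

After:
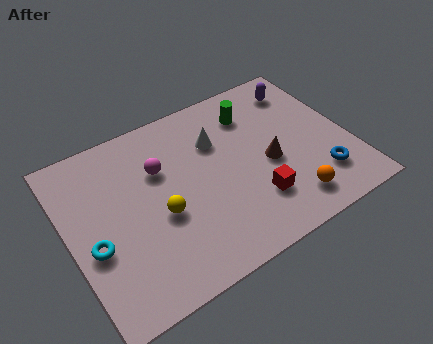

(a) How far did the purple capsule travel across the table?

0.5

The purple capsule moved from about (9.4, 5.6) to (9.3, 6.1), a distance of √(0.1² + 0.5²) ≈ 0.5.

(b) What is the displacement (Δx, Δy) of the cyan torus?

(-2.3, 0.8)

The cyan torus started near (3.1, 2.2) and ended near (0.8, 3.0).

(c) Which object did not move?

the white cone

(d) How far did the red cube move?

0.7

From (6.1, 1.7) to (6.7, 2.0), the red cube covered √(0.6² + 0.3²) ≈ 0.7 units.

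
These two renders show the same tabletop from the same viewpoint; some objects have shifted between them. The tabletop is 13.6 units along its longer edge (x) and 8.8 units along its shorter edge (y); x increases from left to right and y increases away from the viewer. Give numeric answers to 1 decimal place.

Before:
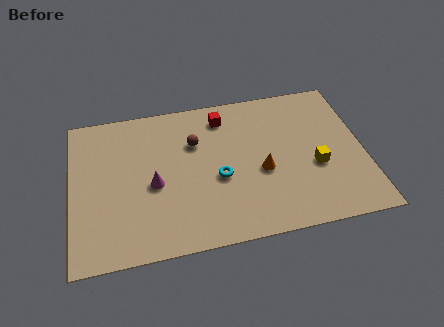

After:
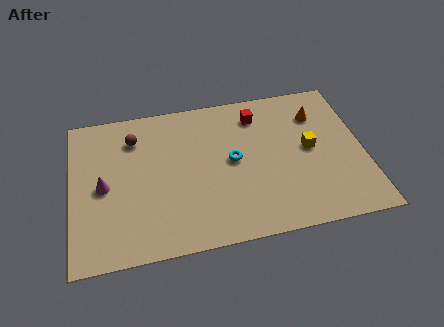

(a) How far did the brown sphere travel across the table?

2.9

From (5.8, 6.0) to (3.0, 6.8), the brown sphere covered √(2.8² + 0.8²) ≈ 2.9 units.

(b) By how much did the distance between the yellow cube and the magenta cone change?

+2.1

They were about 7.5 units apart before and 9.6 after — 2.1 units further apart.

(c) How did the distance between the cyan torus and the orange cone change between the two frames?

+2.6

Before: roughly 2.0 units apart; after: 4.6. That's 2.6 units further apart.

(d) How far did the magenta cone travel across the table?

2.3

The magenta cone was near (3.8, 3.9) before and (1.5, 4.2) after, so it travelled √(2.3² + 0.3²) ≈ 2.3 units.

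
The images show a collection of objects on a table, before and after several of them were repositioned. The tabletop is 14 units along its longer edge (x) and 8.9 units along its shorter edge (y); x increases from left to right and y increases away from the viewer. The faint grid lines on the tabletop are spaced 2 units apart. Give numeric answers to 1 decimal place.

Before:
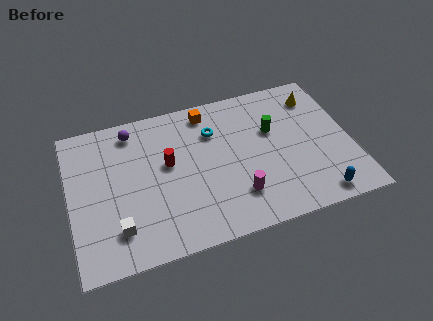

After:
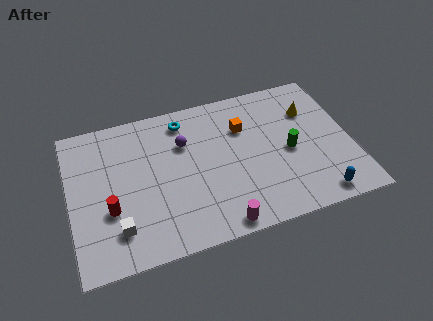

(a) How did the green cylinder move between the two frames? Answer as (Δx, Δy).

(0.7, -1.5)

From the two frames, the green cylinder sits at roughly (10.2, 5.6) before and (10.9, 4.1) after.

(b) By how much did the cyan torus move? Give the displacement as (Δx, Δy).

(-1.4, 1.1)

The cyan torus was at about (7.3, 6.4) and moved to about (5.9, 7.5).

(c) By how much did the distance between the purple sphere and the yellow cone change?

-2.9

They were about 9.3 units apart before and 6.4 after — 2.9 units closer together.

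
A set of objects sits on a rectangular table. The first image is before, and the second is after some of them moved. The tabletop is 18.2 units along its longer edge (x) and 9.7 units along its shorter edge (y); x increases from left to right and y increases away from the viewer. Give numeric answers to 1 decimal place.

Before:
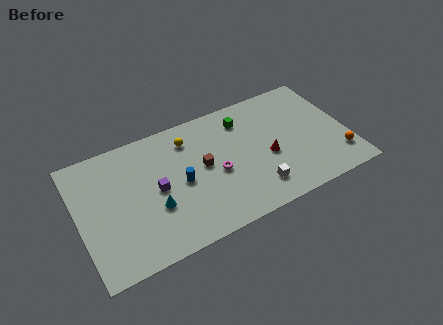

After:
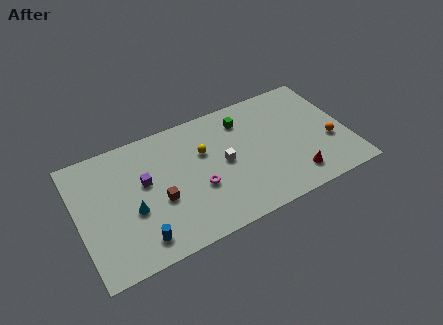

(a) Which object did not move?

the green cube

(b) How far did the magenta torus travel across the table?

1.4

From (9.2, 4.3) to (7.9, 3.7), the magenta torus covered √(1.3² + 0.6²) ≈ 1.4 units.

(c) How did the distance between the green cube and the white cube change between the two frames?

-2.4

They were about 5.7 units apart before and 3.3 after — 2.4 units closer together.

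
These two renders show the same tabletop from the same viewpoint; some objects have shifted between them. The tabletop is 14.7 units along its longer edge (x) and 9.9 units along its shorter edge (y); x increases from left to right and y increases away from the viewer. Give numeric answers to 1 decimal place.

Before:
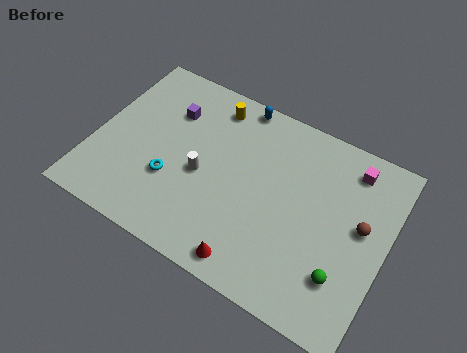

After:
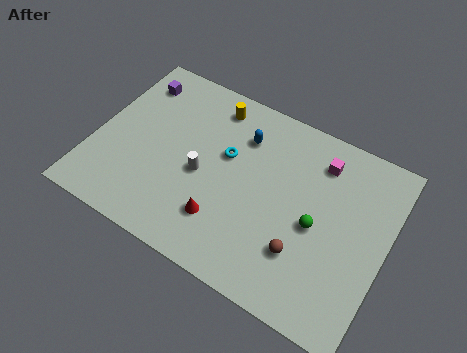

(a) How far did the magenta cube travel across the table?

1.6

The magenta cube moved from about (12.5, 8.3) to (11.0, 7.9), a distance of √(1.5² + 0.4²) ≈ 1.6.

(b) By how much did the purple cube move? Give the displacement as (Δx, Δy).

(-2.0, 0.9)

The purple cube was at about (3.4, 7.1) and moved to about (1.4, 8.0).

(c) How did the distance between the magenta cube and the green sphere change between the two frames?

-2.3

Before: roughly 5.7 units apart; after: 3.4. That's 2.3 units closer together.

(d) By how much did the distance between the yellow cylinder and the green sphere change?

-2.4

They were about 9.5 units apart before and 7.1 after — 2.4 units closer together.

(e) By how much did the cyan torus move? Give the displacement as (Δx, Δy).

(2.4, 2.6)

From the two frames, the cyan torus sits at roughly (4.1, 3.4) before and (6.5, 6.0) after.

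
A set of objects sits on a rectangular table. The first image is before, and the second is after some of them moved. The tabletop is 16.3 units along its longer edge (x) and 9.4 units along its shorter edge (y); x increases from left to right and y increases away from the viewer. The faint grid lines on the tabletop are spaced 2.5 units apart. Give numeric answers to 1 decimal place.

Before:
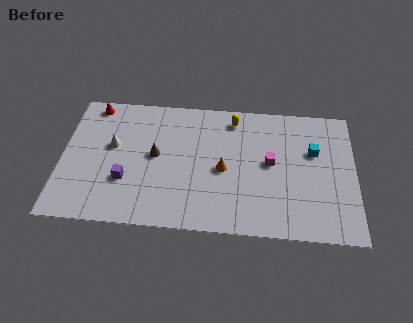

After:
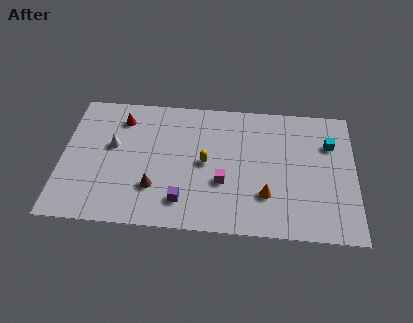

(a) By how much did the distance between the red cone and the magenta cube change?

-3.5

Before: roughly 10.6 units apart; after: 7.1. That's 3.5 units closer together.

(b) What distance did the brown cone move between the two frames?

2.3

The brown cone was near (5.2, 5.0) before and (5.2, 2.7) after, so it travelled √(0.0² + 2.3²) ≈ 2.3 units.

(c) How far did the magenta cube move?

3.1

The magenta cube was near (11.6, 5.0) before and (9.0, 3.4) after, so it travelled √(2.6² + 1.6²) ≈ 3.1 units.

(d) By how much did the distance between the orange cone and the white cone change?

+2.7

Before: roughly 6.3 units apart; after: 9.0. That's 2.7 units further apart.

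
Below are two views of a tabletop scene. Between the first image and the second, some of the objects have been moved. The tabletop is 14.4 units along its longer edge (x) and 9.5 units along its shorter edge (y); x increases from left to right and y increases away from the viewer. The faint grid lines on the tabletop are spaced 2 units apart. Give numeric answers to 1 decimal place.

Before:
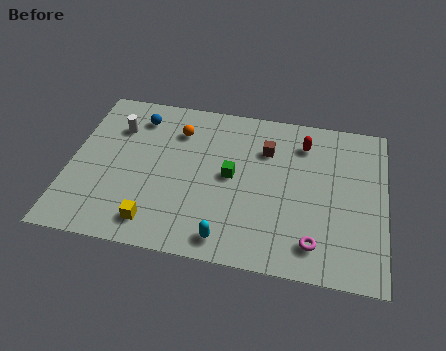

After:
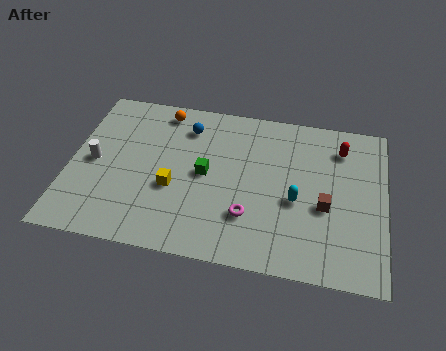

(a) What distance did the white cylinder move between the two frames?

2.5

From (2.0, 6.9) to (1.1, 4.6), the white cylinder covered √(0.9² + 2.3²) ≈ 2.5 units.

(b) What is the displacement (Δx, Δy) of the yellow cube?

(0.7, 2.2)

From the two frames, the yellow cube sits at roughly (4.1, 1.5) before and (4.8, 3.7) after.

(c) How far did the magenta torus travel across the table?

3.2

From (11.3, 1.7) to (8.3, 2.7), the magenta torus covered √(3.0² + 1.0²) ≈ 3.2 units.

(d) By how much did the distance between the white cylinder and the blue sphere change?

+3.8

The distance was about 1.2 in the first image and 5.0 in the second, so they moved 3.8 units further apart.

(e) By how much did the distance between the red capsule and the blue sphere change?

-0.6

Before: roughly 7.7 units apart; after: 7.1. That's 0.6 units closer together.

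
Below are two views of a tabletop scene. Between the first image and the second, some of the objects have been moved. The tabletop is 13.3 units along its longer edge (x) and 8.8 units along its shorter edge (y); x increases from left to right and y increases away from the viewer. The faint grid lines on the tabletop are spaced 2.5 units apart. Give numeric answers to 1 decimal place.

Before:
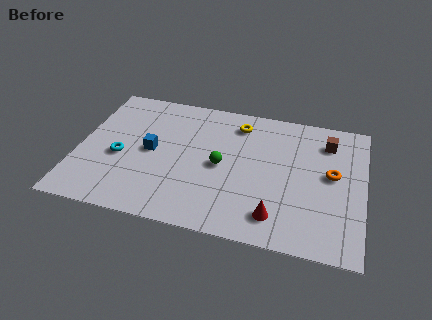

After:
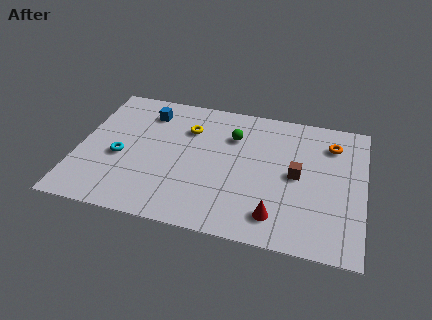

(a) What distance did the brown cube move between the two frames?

2.8

The brown cube moved from about (11.5, 6.9) to (10.2, 4.4), a distance of √(1.3² + 2.5²) ≈ 2.8.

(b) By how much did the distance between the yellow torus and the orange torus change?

+1.6

They were about 5.1 units apart before and 6.7 after — 1.6 units further apart.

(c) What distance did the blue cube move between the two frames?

2.6

The blue cube was near (3.4, 4.4) before and (3.0, 7.0) after, so it travelled √(0.4² + 2.6²) ≈ 2.6 units.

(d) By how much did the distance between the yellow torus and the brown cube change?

+1.3

Before: roughly 4.2 units apart; after: 5.5. That's 1.3 units further apart.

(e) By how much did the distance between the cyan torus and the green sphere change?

+1.0

Before: roughly 4.7 units apart; after: 5.7. That's 1.0 units further apart.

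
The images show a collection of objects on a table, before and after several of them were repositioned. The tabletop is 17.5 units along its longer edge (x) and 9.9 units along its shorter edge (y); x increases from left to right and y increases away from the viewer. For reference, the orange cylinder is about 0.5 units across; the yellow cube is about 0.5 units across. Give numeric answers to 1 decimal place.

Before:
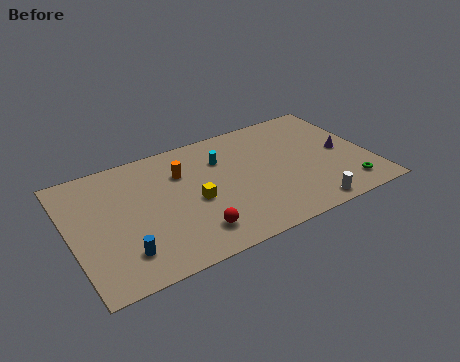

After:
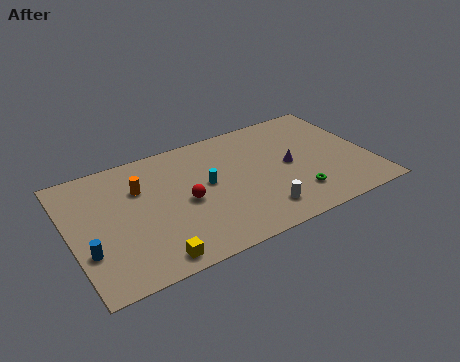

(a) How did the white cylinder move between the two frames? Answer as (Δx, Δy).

(-2.7, 0.9)

From the two frames, the white cylinder sits at roughly (13.3, 1.0) before and (10.6, 1.9) after.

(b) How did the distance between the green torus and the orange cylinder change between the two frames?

-0.8

The distance was about 10.5 in the first image and 9.7 in the second, so they moved 0.8 units closer together.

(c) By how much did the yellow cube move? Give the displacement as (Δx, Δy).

(-2.9, -3.3)

The yellow cube was at about (7.1, 4.4) and moved to about (4.2, 1.1).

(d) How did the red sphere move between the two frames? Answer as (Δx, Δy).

(-0.1, 2.6)

The red sphere started near (6.7, 2.0) and ended near (6.6, 4.6).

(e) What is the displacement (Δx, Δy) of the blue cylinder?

(-1.9, 1.0)

The blue cylinder was at about (2.7, 2.2) and moved to about (0.8, 3.2).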